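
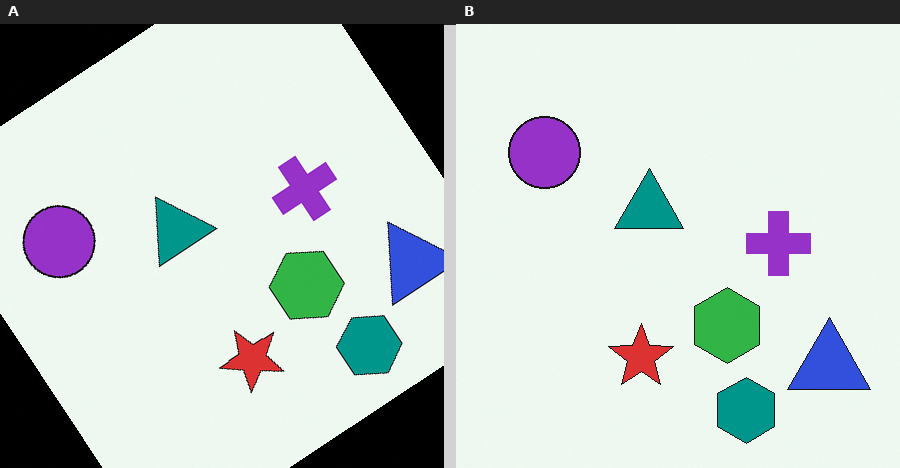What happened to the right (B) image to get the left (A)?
It was rotated counter-clockwise by a large amount — several tens of degrees.

Every shape is tilted by the same angle and the image corners show triangular fill wedges — a whole-image rotation by a non-right angle.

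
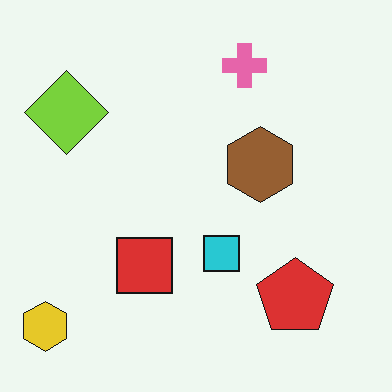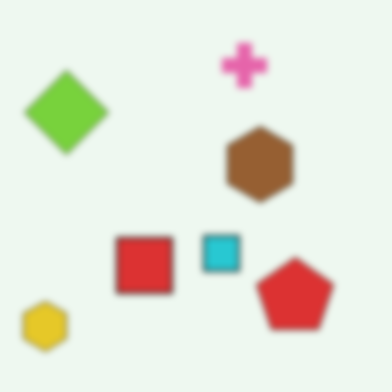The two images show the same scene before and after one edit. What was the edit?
The transformation is: noticeably gaussian-blurred.

Shape edges and outlines are uniformly softened across the whole image.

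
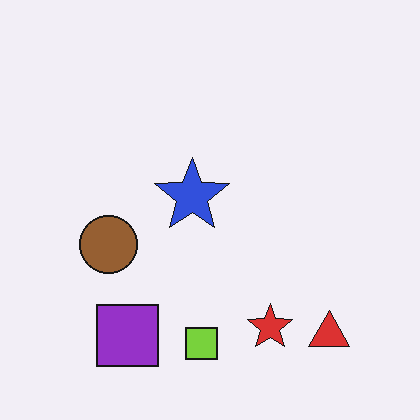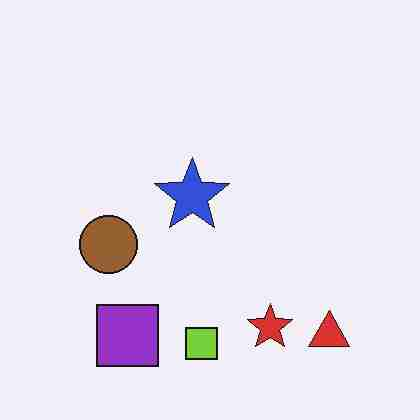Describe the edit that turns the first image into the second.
This is the original image degraded with heavy JPEG compression.

Blocky 8×8 compression artifacts appear around shape edges and the flat background shows ringing — characteristic JPEG degradation.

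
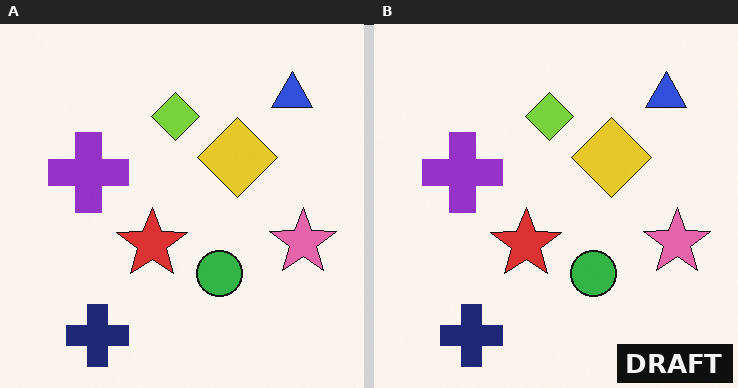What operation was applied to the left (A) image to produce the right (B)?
The image was watermarked with the text "DRAFT" in the lower-right corner.

A dark label reading "DRAFT" appears in the lower-right corner.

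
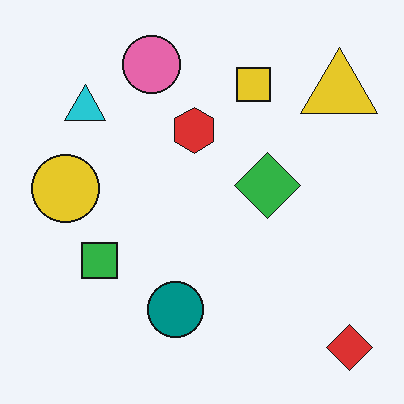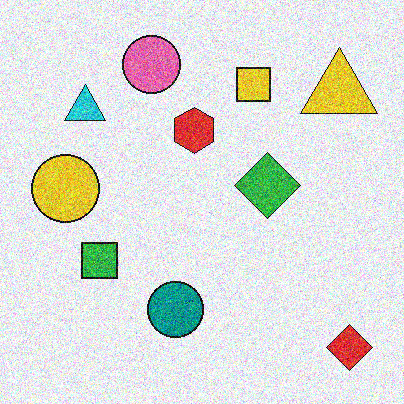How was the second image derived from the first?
This is the original image degraded with a thick layer of grain.

Random speckle covers the whole image, including the flat background.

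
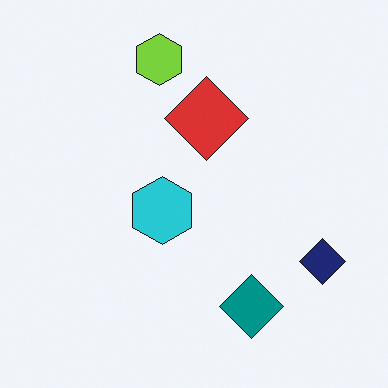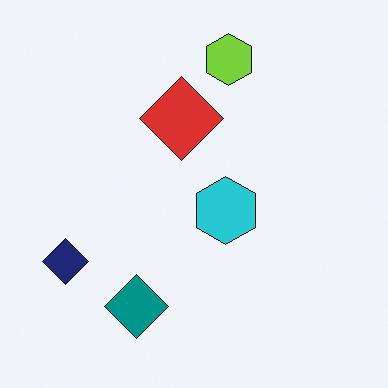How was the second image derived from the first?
The image was flipped horizontally (left ↔ right).

The navy diamond is in the bottom-right of the first image and the bottom-left of the second — shapes on opposite sides of the vertical midline have swapped in a mirror flip.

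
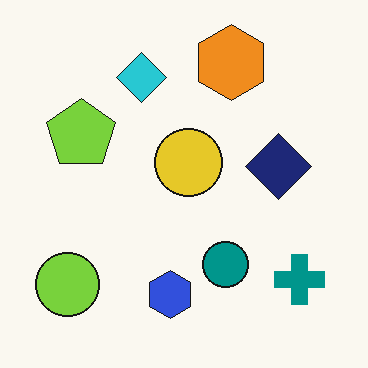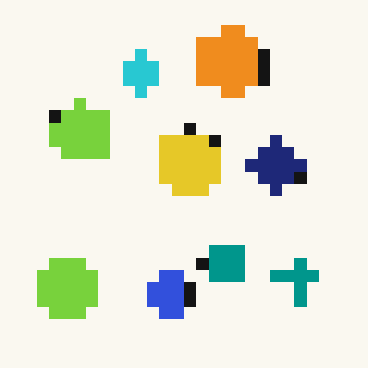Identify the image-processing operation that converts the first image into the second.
Heavily pixelated into large blocks.

Shapes are reduced to large square blocks; fine edges and outlines are lost — a downscale-then-upscale (mosaic) effect.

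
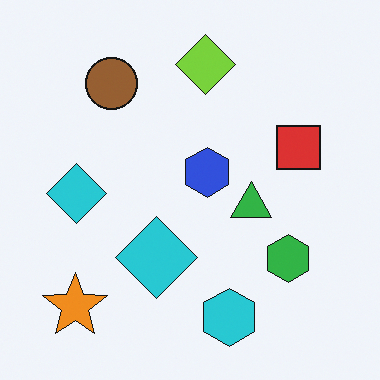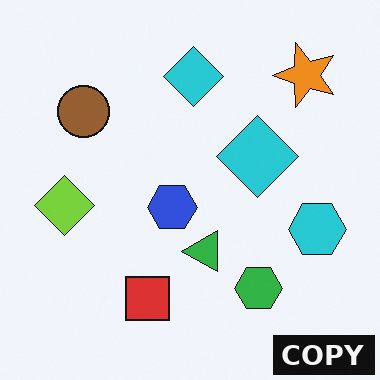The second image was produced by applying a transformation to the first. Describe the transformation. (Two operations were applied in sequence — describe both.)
It was transposed (reflected across the top-left ↔ bottom-right diagonal), then watermarked with the text "COPY" in the lower-right corner.

Shapes have swapped their row and column positions — what was in the top-right is now in the bottom-left — a diagonal reflection. A dark label reading "COPY" appears in the lower-right corner.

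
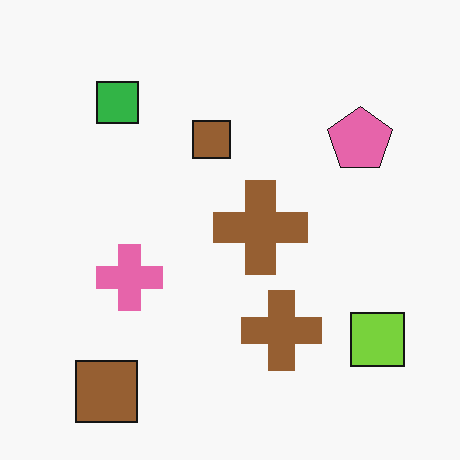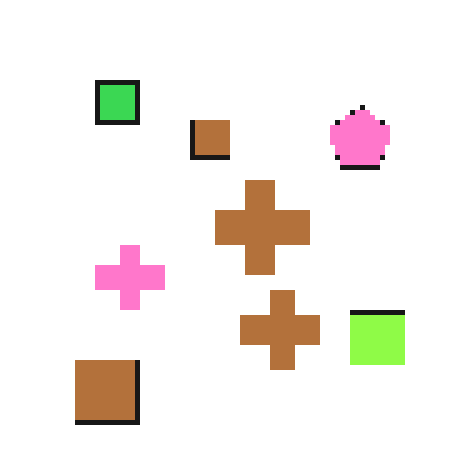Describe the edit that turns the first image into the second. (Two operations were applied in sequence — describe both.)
This is the original image slightly brightened, then lightly pixelated (a mild mosaic effect).

Every pixel — background and shapes alike — is uniformly brightened. Shapes are reduced to large square blocks; fine edges and outlines are lost — a downscale-then-upscale (mosaic) effect.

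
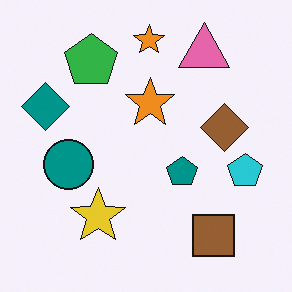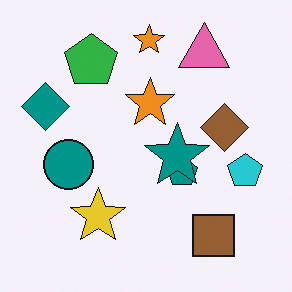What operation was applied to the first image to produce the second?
It was overlaid with an additional teal star.

A teal star appears in the second image that is absent from the first.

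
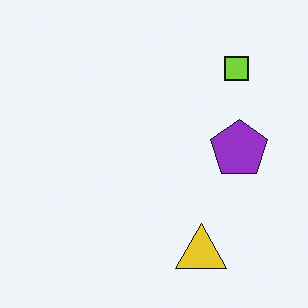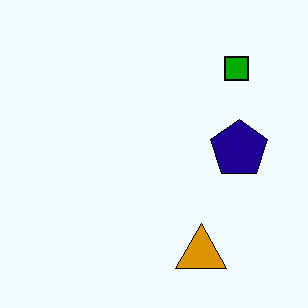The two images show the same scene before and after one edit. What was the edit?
The second image is the first boosted in contrast.

Tones are pushed away from mid-grey across the whole image — a global contrast change.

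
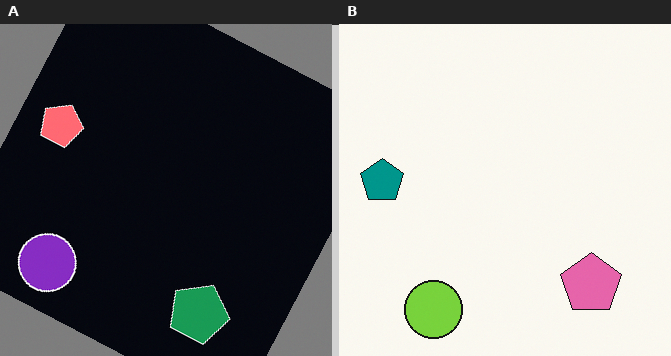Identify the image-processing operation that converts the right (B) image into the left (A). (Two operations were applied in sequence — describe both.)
It was rotated clockwise by a clearly visible amount, then color-inverted (negative).

Every shape is tilted by the same angle and the image corners show triangular fill wedges — a whole-image rotation by a non-right angle. The light background has become dark and every shape's color is its complement — a photographic negative.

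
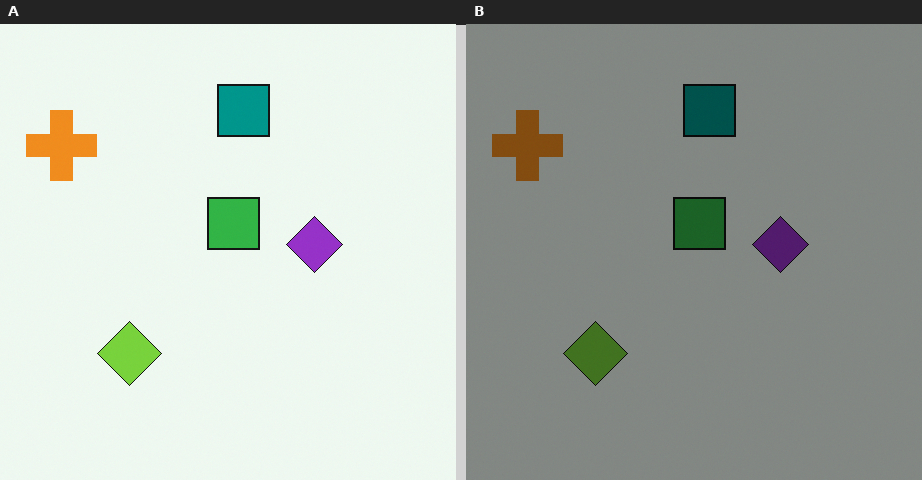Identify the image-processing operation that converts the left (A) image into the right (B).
It was noticeably darkened.

Every pixel — background and shapes alike — is uniformly darkened.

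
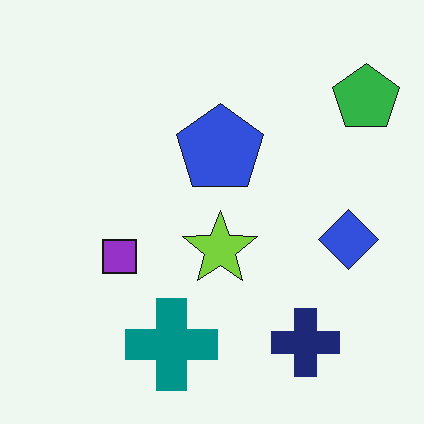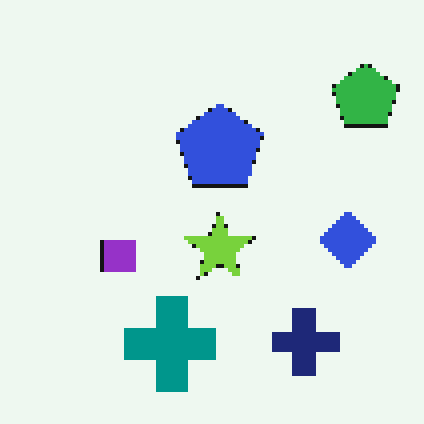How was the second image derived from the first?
The image was lightly pixelated (a mild mosaic effect).

Shapes are reduced to large square blocks; fine edges and outlines are lost — a downscale-then-upscale (mosaic) effect.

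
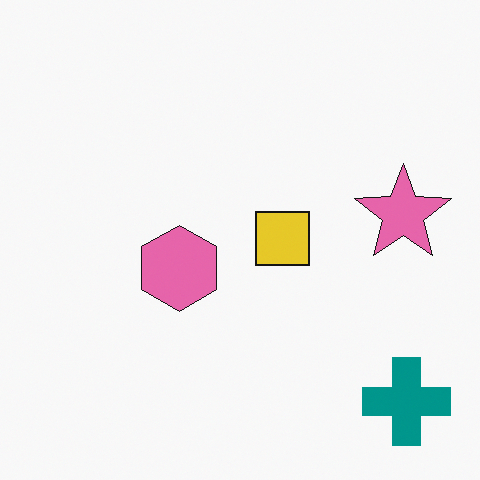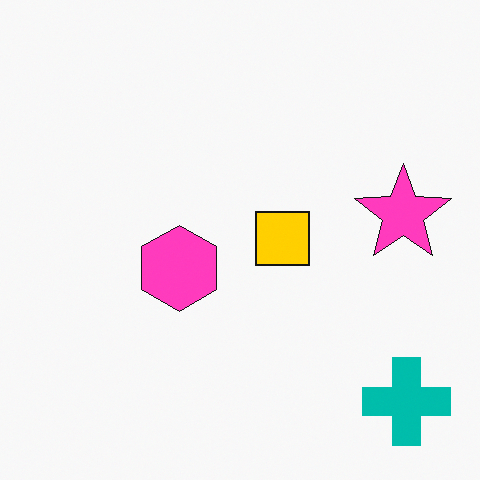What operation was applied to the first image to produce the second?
Made much more vivid (saturation change).

All colors are more vivid — a global saturation change.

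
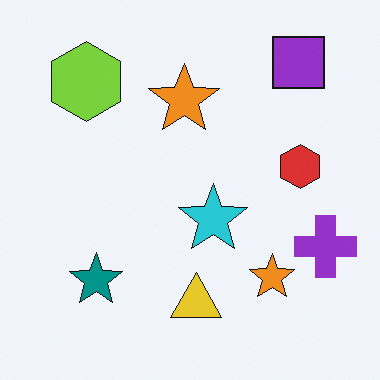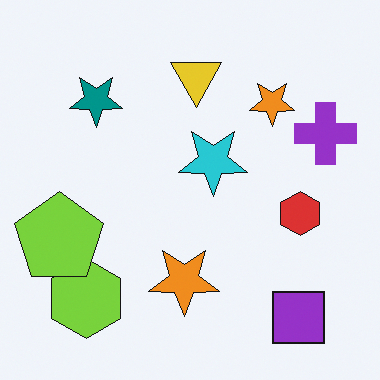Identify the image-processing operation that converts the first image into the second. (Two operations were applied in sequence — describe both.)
The second image is the first flipped vertically (top ↔ bottom), then overlaid with an additional lime pentagon.

The purple square is in the top-right of the first image and the bottom-right of the second — shapes on opposite sides of the horizontal midline have swapped in a mirror flip. A lime pentagon appears in the second image that is absent from the first.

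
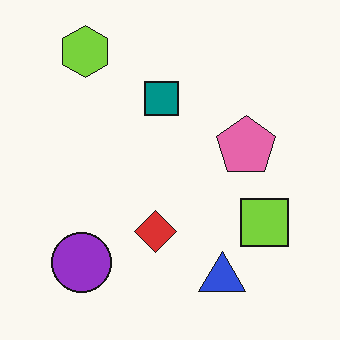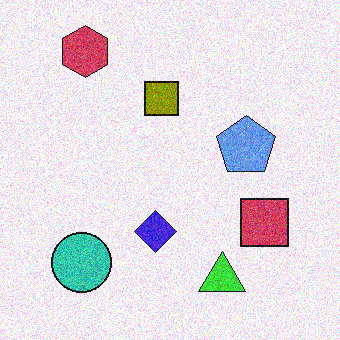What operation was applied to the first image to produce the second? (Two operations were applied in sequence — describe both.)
The second image is the first degraded with moderate additive noise, then hue-shifted by a large amount.

Random speckle covers the whole image, including the flat background. Every shape's color has rotated by the same amount around the hue wheel — a uniform hue shift.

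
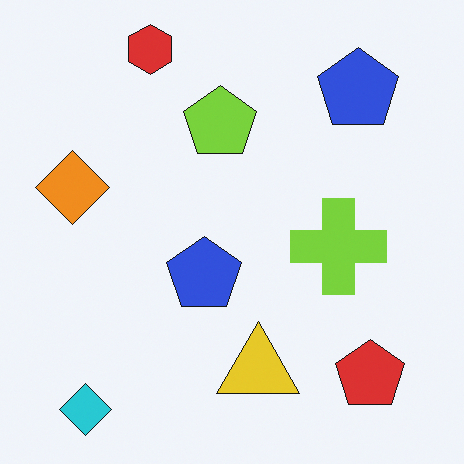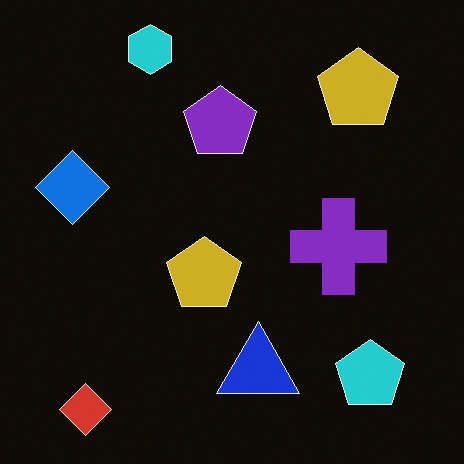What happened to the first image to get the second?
Color-inverted (negative).

The light background has become dark and every shape's color is its complement — a photographic negative.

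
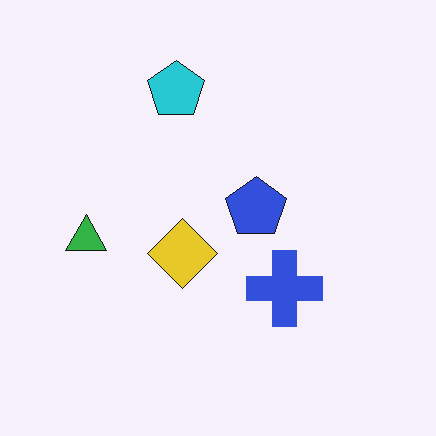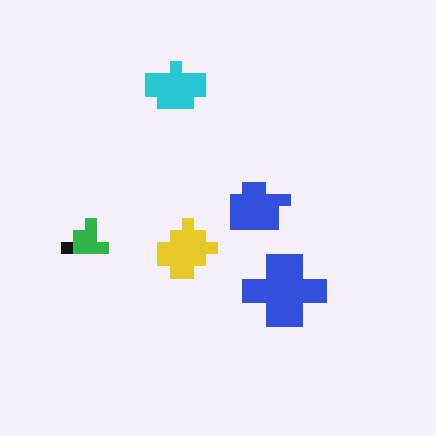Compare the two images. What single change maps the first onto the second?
Coarsely pixelated.

Shapes are reduced to large square blocks; fine edges and outlines are lost — a downscale-then-upscale (mosaic) effect.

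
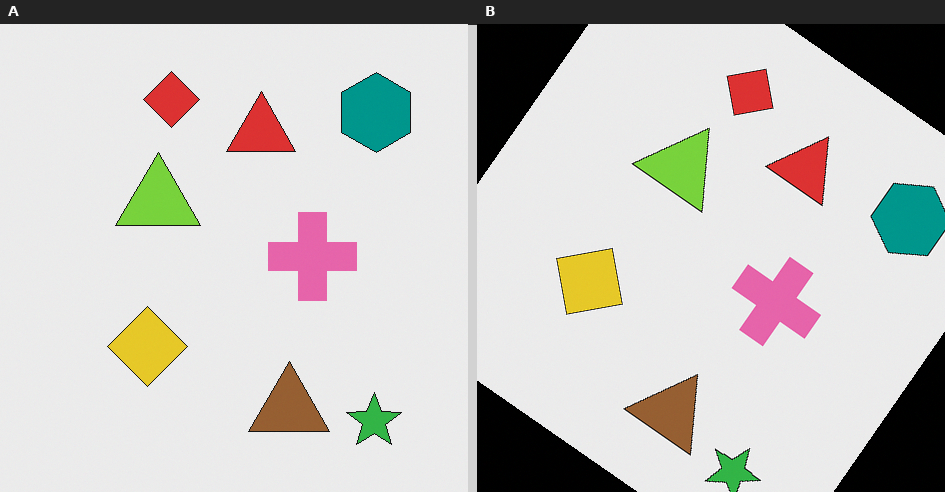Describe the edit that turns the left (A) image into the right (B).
The transformation is: rotated clockwise by a large amount — several tens of degrees.

Every shape is tilted by the same angle and the image corners show triangular fill wedges — a whole-image rotation by a non-right angle.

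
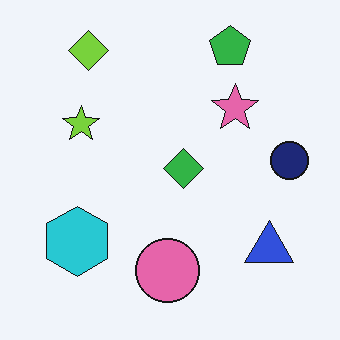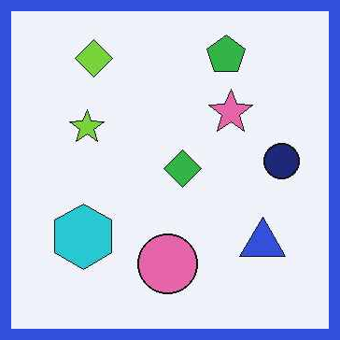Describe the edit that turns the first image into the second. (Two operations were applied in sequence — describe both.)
The second image is the first JPEG-compressed with visible artifacts, then framed with a blue border.

Blocky 8×8 compression artifacts appear around shape edges and the flat background shows ringing — characteristic JPEG degradation. A solid blue frame runs around the edge of the second image, with the content slightly shrunk inside it.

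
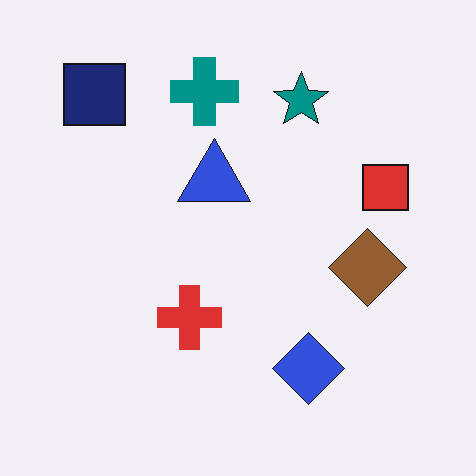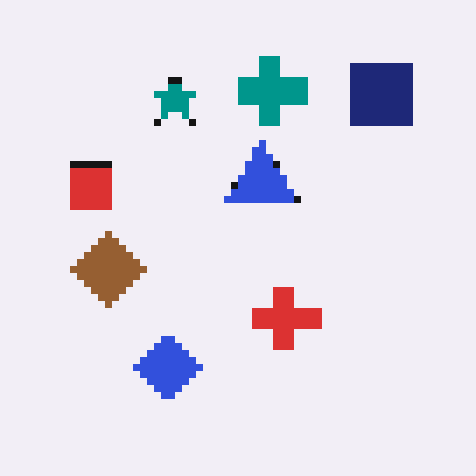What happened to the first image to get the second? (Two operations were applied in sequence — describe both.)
Pixelated into visible square blocks, then flipped horizontally (left ↔ right).

Shapes are reduced to large square blocks; fine edges and outlines are lost — a downscale-then-upscale (mosaic) effect. The red square is in the right of the first image and the left of the second — shapes on opposite sides of the vertical midline have swapped in a mirror flip.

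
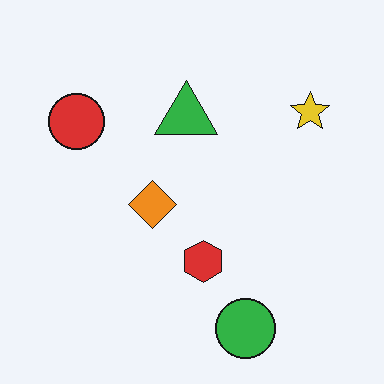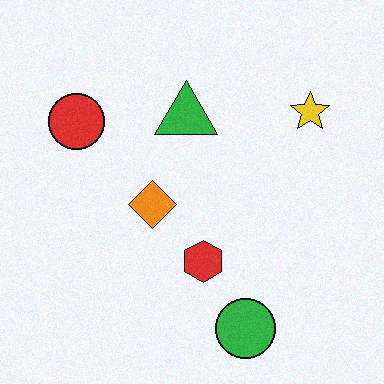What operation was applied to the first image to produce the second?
The second image is the first degraded with a light layer of grain.

Random speckle covers the whole image, including the flat background.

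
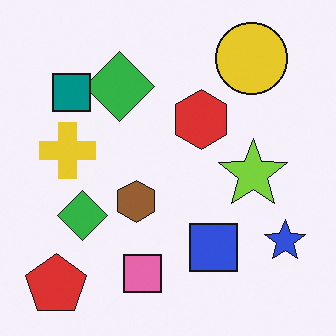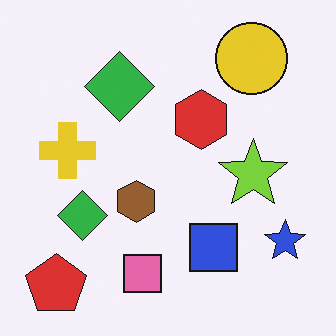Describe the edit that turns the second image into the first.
The transformation is: overlaid with an additional teal square.

A teal square appears in the first image that is absent from the second.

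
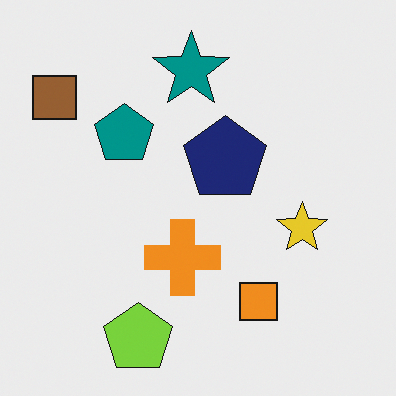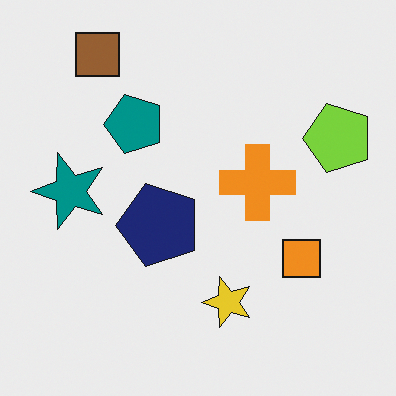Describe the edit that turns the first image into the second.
The second image is the first transposed (reflected across the top-left ↔ bottom-right diagonal).

Shapes have swapped their row and column positions — what was in the top-right is now in the bottom-left — a diagonal reflection.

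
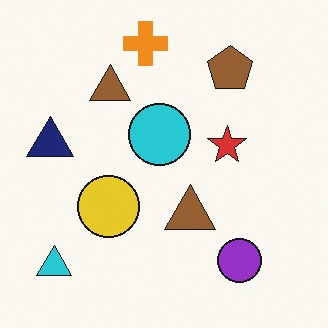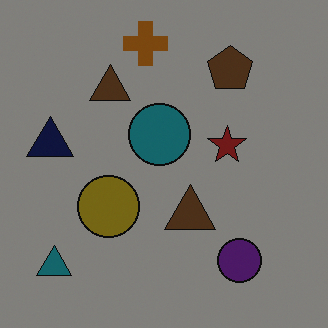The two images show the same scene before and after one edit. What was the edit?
The second image is the first noticeably darkened.

Every pixel — background and shapes alike — is uniformly darkened.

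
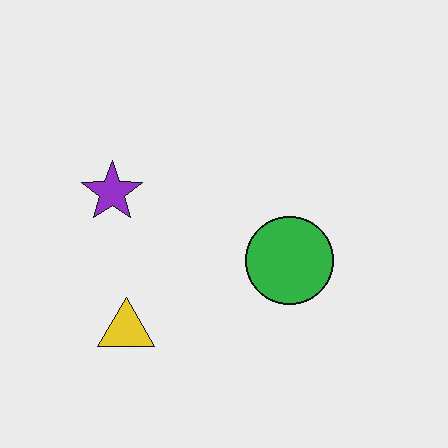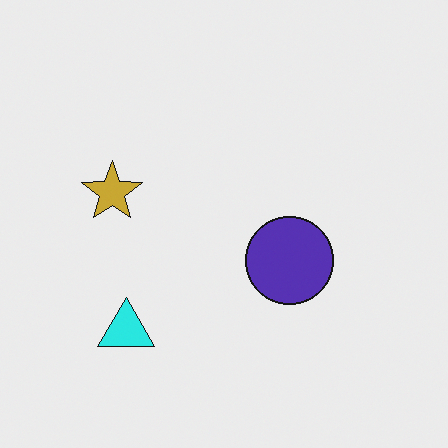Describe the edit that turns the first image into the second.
The second image is the first hue-shifted by a moderate amount.

Every shape's color has rotated by the same amount around the hue wheel — a uniform hue shift.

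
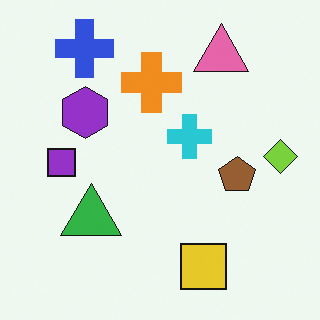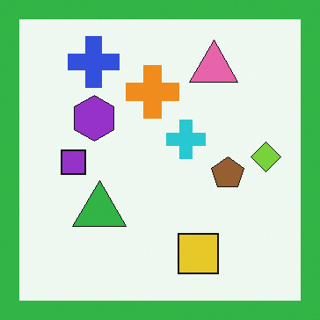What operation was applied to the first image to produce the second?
The image was framed with a green border.

A solid green frame runs around the edge of the second image, with the content slightly shrunk inside it.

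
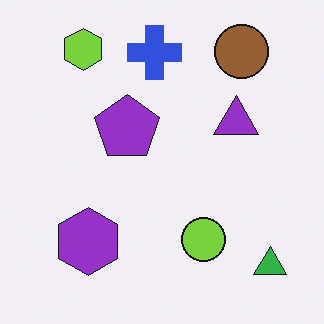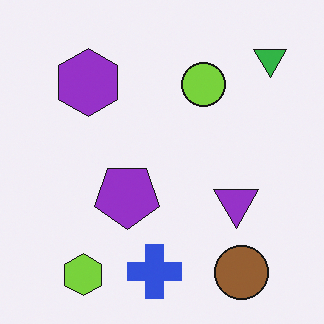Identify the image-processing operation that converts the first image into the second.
The image was flipped vertically (top ↔ bottom).

The lime hexagon is in the top-left of the first image and the bottom-left of the second — shapes on opposite sides of the horizontal midline have swapped in a mirror flip.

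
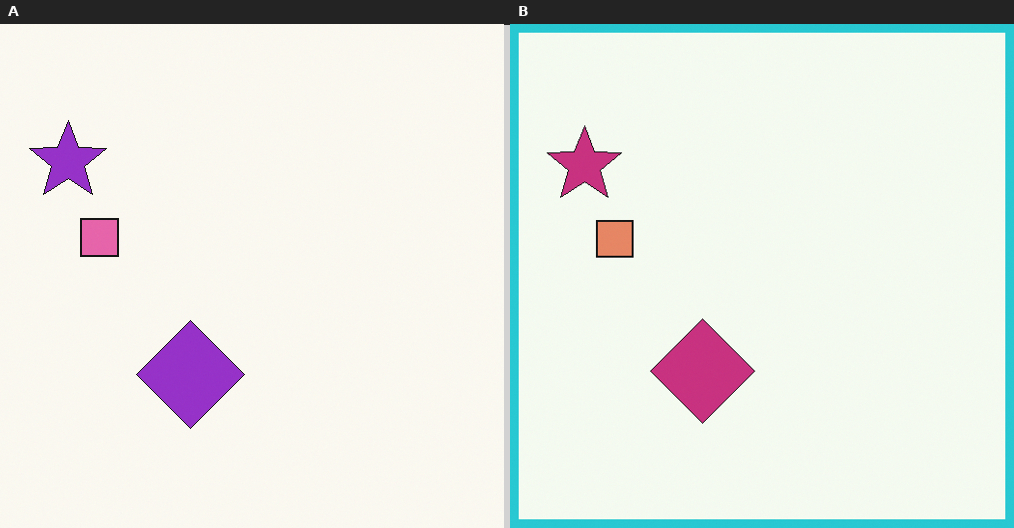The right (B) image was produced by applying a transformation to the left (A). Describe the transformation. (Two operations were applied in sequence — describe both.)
Hue-shifted by a small amount, then framed with a cyan border.

Every shape's color has rotated by the same amount around the hue wheel — a uniform hue shift. A solid cyan frame runs around the edge of the right (B) image, with the content slightly shrunk inside it.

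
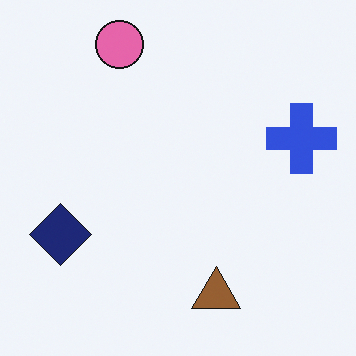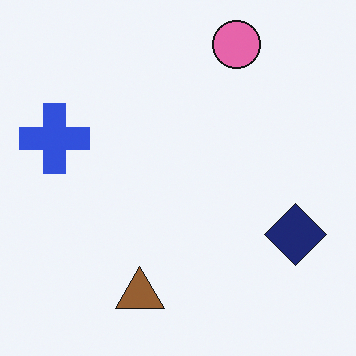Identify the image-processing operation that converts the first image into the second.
The transformation is: flipped horizontally (left ↔ right).

The blue cross is in the right of the first image and the left of the second — shapes on opposite sides of the vertical midline have swapped in a mirror flip.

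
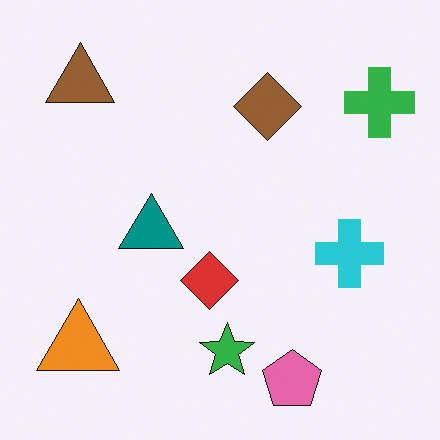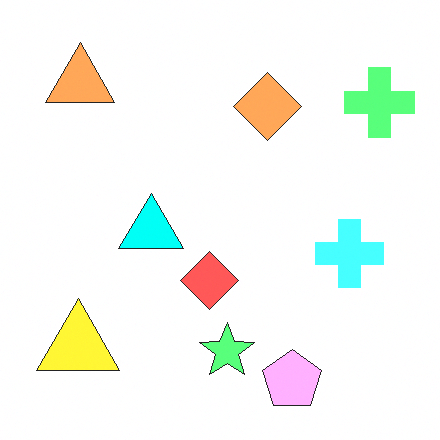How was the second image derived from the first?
The image was noticeably brightened.

Every pixel — background and shapes alike — is uniformly brightened.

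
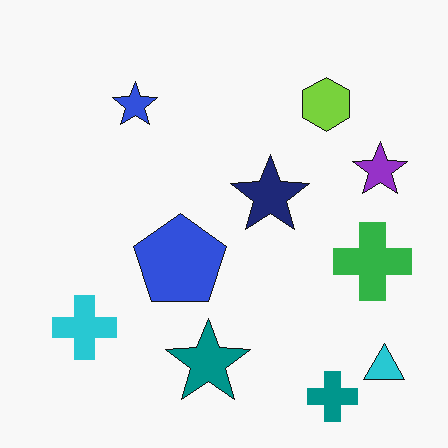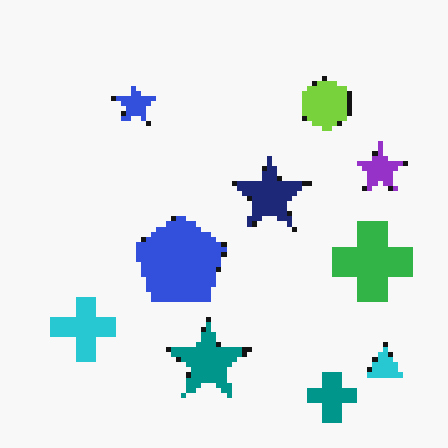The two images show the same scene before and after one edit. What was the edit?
The image was lightly pixelated (a mild mosaic effect).

Shapes are reduced to large square blocks; fine edges and outlines are lost — a downscale-then-upscale (mosaic) effect.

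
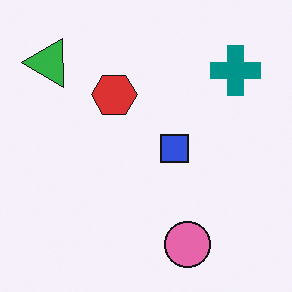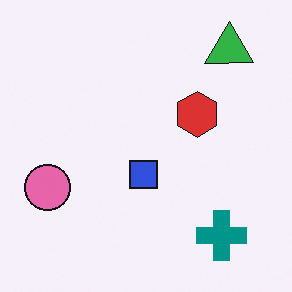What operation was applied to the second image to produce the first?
This is the original image rotated 90° counter-clockwise.

The green triangle sits in the top-right of the second image and the top-left of the first — consistent with a whole-image 90° counter-clockwise rotation.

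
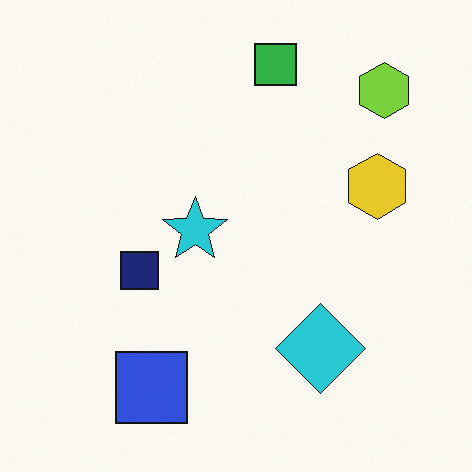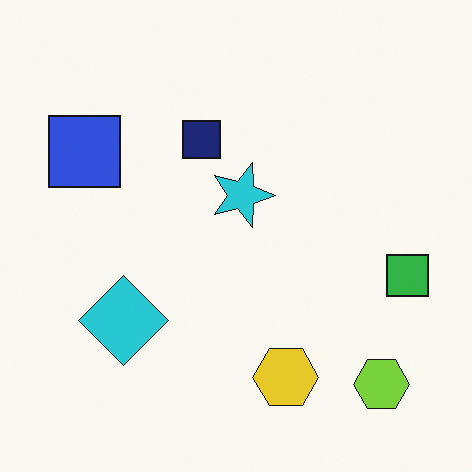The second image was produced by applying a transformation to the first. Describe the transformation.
The transformation is: rotated 90° clockwise.

The lime hexagon sits in the top-right of the first image and the bottom-right of the second — consistent with a whole-image 90° clockwise rotation.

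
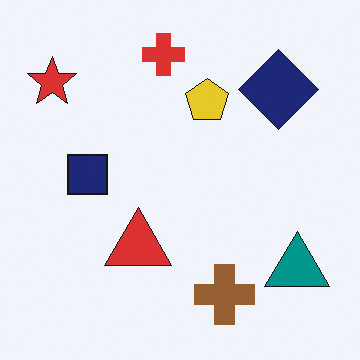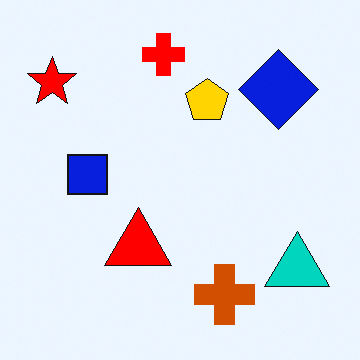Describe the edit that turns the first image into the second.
The transformation is: made much more vivid (saturation change).

All colors are more vivid — a global saturation change.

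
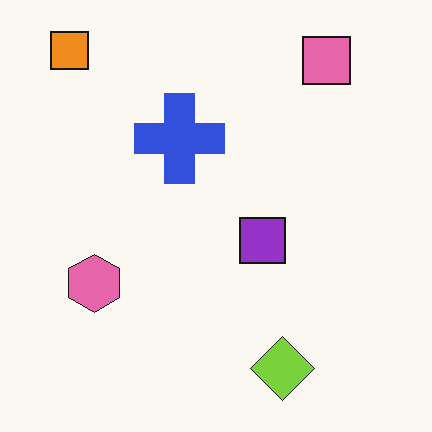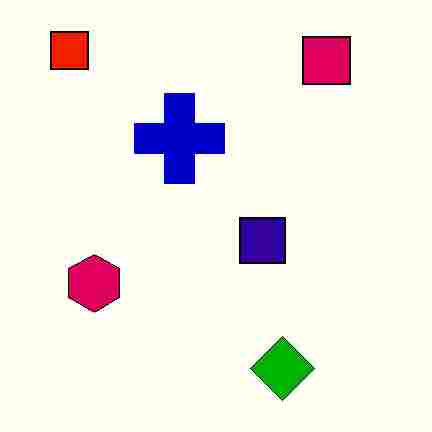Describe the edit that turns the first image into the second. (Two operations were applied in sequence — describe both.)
It was given much higher contrast, then heavily JPEG-compressed with obvious blocking artifacts.

Tones are pushed away from mid-grey across the whole image — a global contrast change. Blocky 8×8 compression artifacts appear around shape edges and the flat background shows ringing — characteristic JPEG degradation.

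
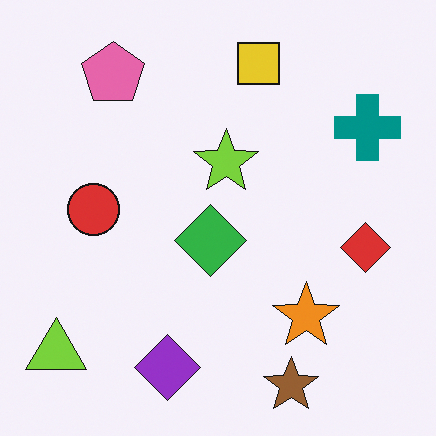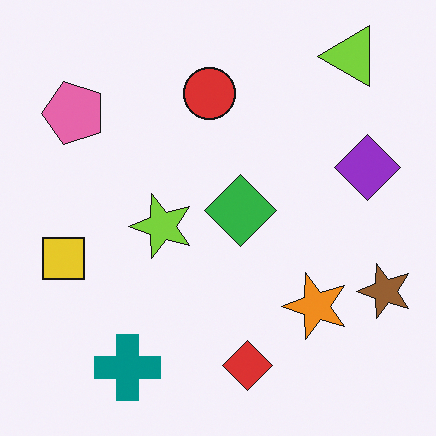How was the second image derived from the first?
Transposed (reflected across the top-left ↔ bottom-right diagonal).

Shapes have swapped their row and column positions — what was in the top-right is now in the bottom-left — a diagonal reflection.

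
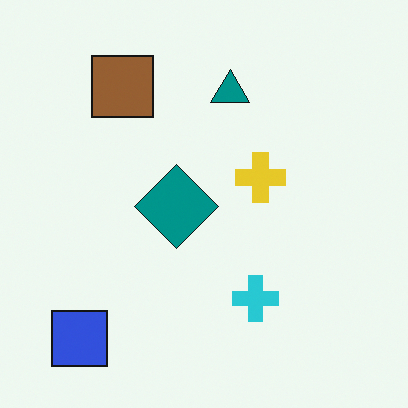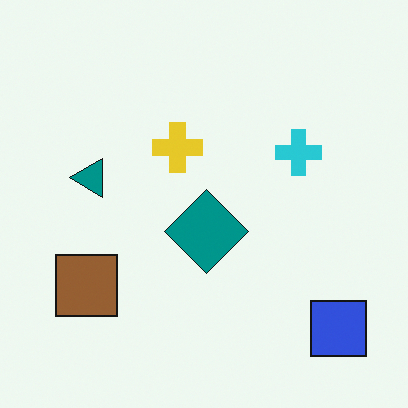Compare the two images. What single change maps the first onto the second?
The image was rotated 90° counter-clockwise.

The blue square sits in the bottom-left of the first image and the bottom-right of the second — consistent with a whole-image 90° counter-clockwise rotation.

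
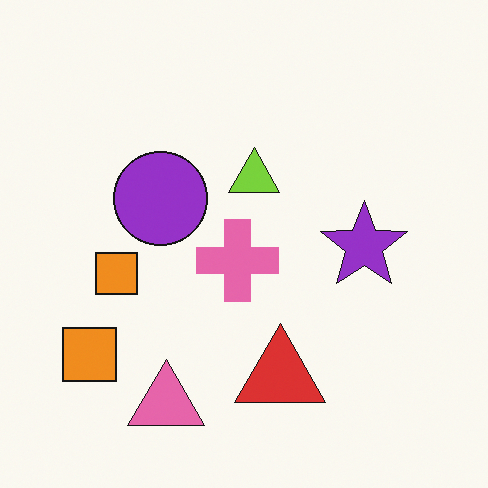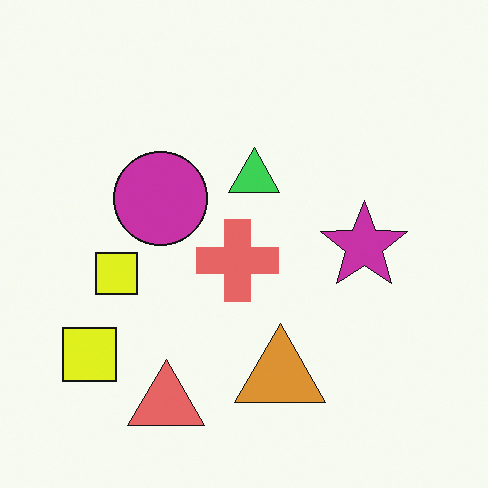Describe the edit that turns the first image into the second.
The image was hue-shifted slightly.

Every shape's color has rotated by the same amount around the hue wheel — a uniform hue shift.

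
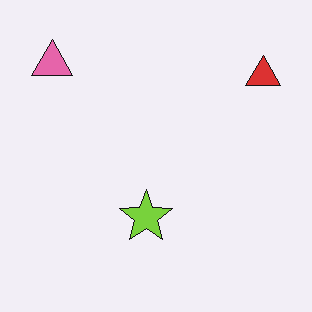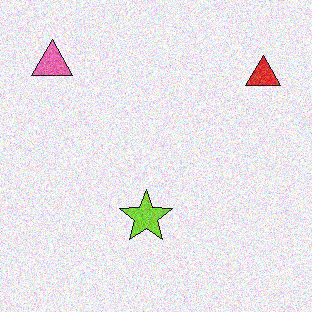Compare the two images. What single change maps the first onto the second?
Degraded with visible gaussian noise.

Random speckle covers the whole image, including the flat background.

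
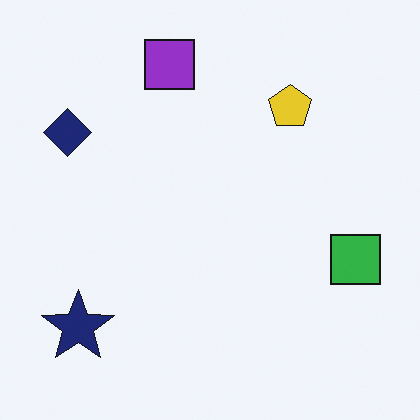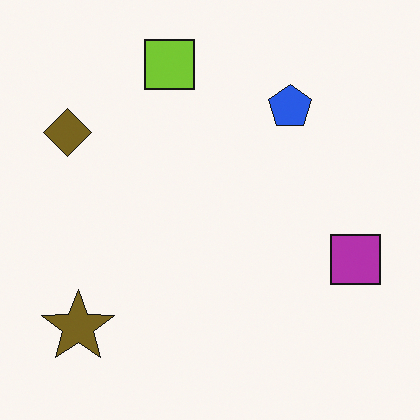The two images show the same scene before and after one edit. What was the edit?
The image was hue-shifted by a large amount.

Every shape's color has rotated by the same amount around the hue wheel — a uniform hue shift.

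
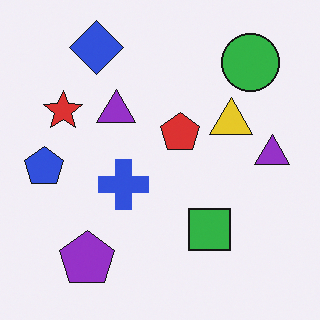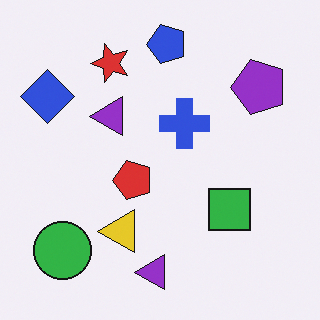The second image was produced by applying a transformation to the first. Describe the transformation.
Transposed (reflected across the top-left ↔ bottom-right diagonal).

Shapes have swapped their row and column positions — what was in the top-right is now in the bottom-left — a diagonal reflection.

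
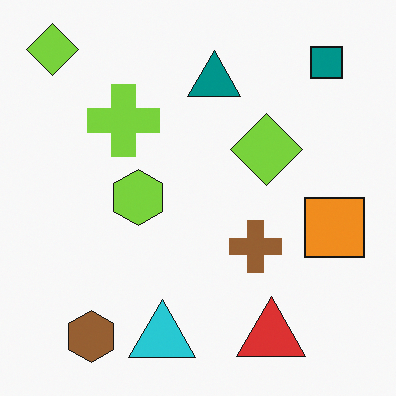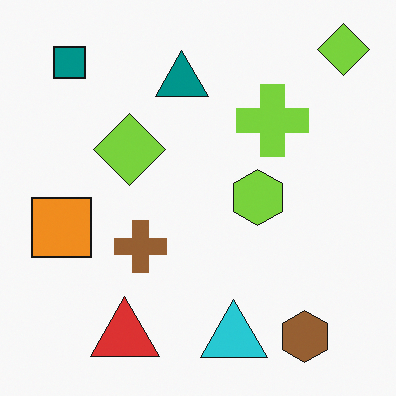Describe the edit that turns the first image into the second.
This is the original image flipped horizontally (left ↔ right).

The orange square is in the right of the first image and the left of the second — shapes on opposite sides of the vertical midline have swapped in a mirror flip.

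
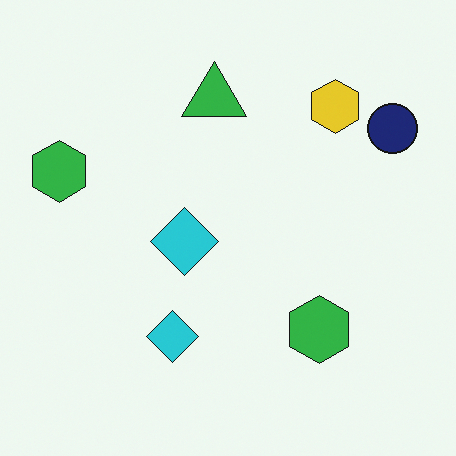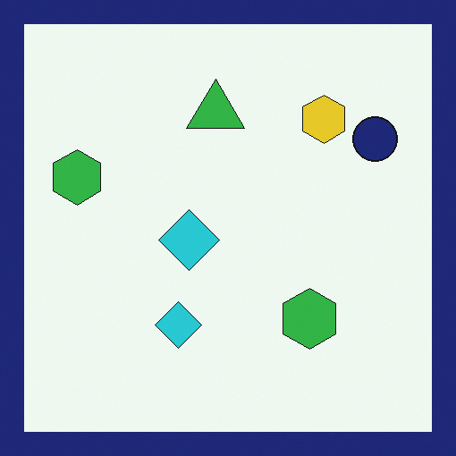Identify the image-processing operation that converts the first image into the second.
It was framed with a navy border.

A solid navy frame runs around the edge of the second image, with the content slightly shrunk inside it.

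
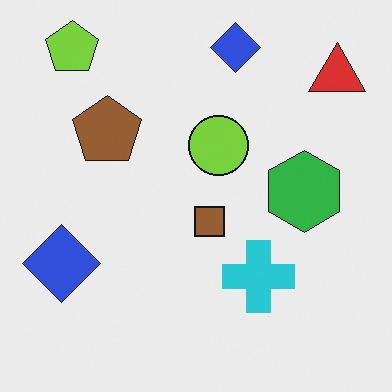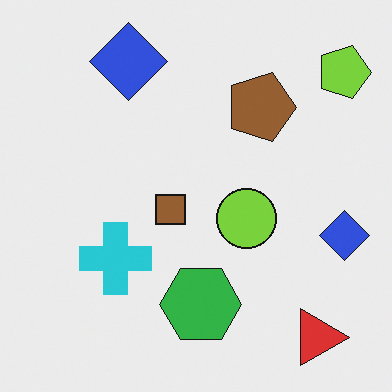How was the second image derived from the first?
Rotated 90° clockwise.

The lime pentagon sits in the top-left of the first image and the top-right of the second — consistent with a whole-image 90° clockwise rotation.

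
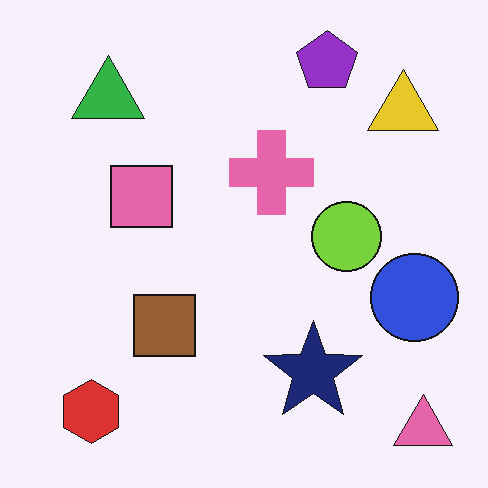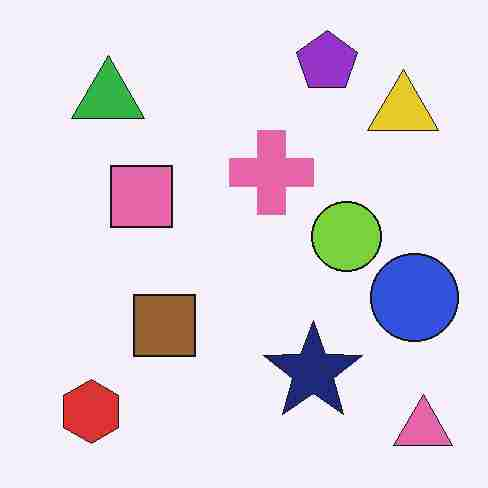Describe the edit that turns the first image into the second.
It was degraded with heavy JPEG compression.

Blocky 8×8 compression artifacts appear around shape edges and the flat background shows ringing — characteristic JPEG degradation.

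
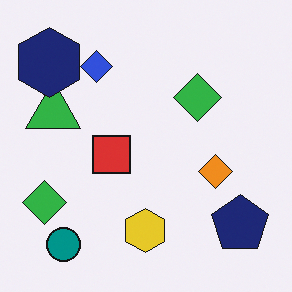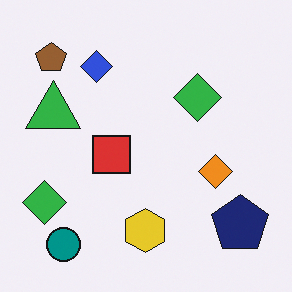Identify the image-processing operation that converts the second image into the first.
Overlaid with an additional navy hexagon.

A navy hexagon appears in the first image that is absent from the second.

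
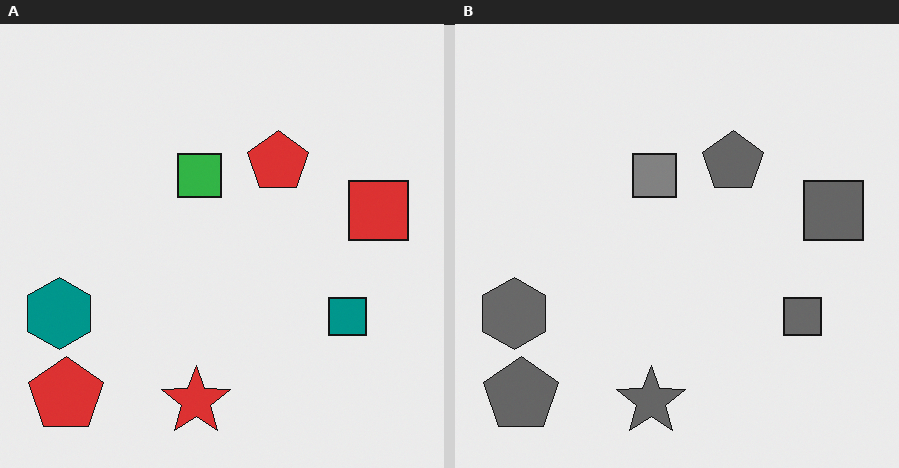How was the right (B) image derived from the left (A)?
The right (B) image is the left (A) converted to grayscale.

All color is removed — every shape is now a shade of grey.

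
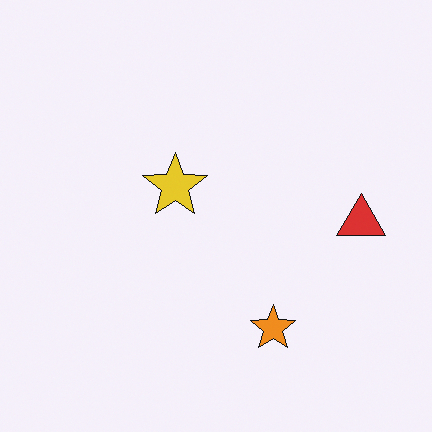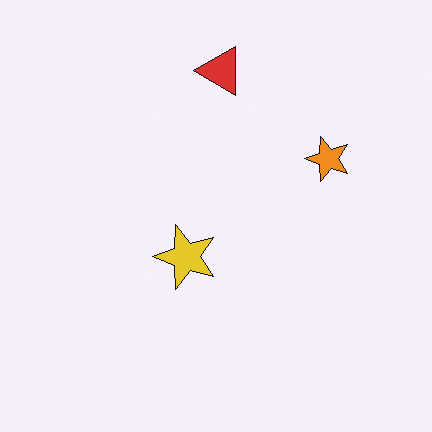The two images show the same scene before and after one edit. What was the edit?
The transformation is: rotated 90° counter-clockwise.

The red triangle sits in the right of the first image and the top of the second — consistent with a whole-image 90° counter-clockwise rotation.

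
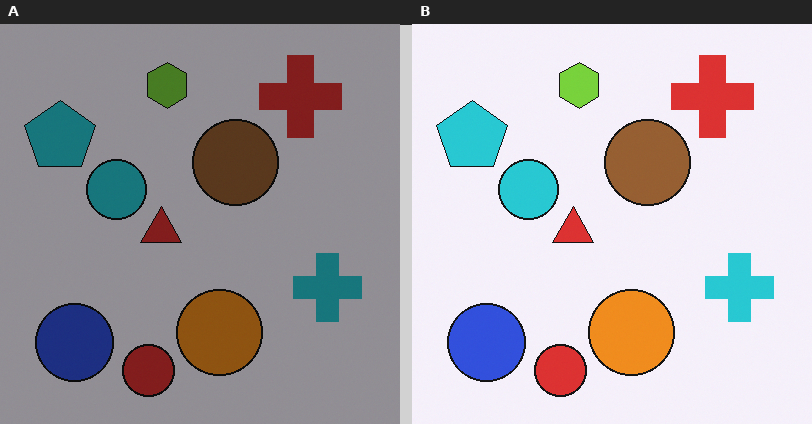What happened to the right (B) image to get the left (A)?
The left (A) image is the right (B) darkened a lot.

Every pixel — background and shapes alike — is uniformly darkened.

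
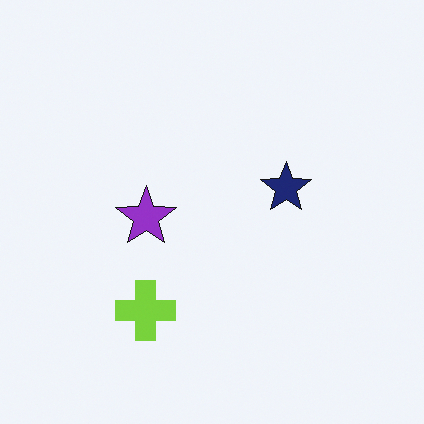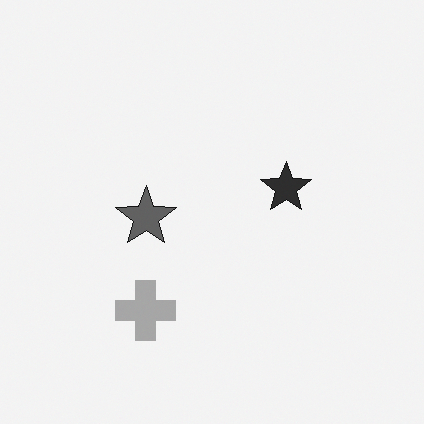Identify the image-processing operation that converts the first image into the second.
It was converted to grayscale.

All color is removed — every shape is now a shade of grey.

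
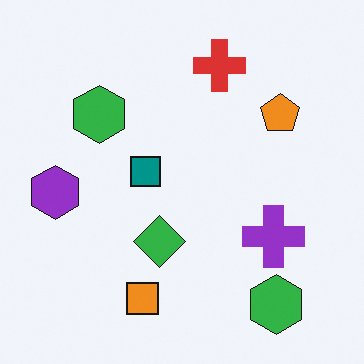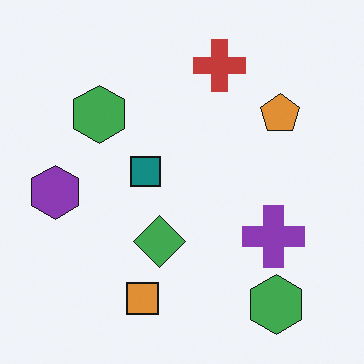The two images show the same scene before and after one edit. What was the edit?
It was slightly desaturated.

All colors are more muted and greyish — a global saturation change.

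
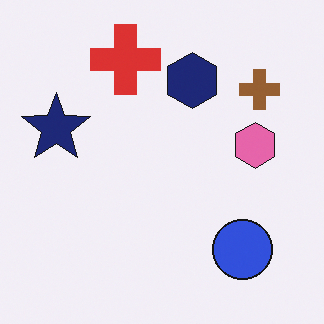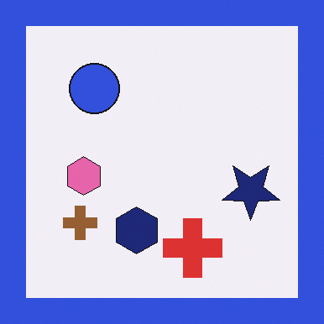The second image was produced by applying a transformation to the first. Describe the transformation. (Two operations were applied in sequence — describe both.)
The transformation is: rotated 180°, then framed with a blue border.

The brown cross sits in the top-right of the first image and the bottom-left of the second — consistent with a whole-image 180° rotation. A solid blue frame runs around the edge of the second image, with the content slightly shrunk inside it.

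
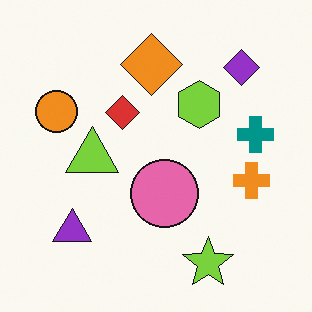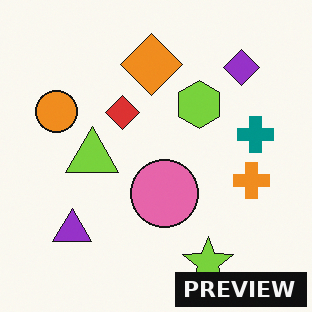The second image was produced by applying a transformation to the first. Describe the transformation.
It was watermarked with the text "PREVIEW" in the lower-right corner.

A dark label reading "PREVIEW" appears in the lower-right corner.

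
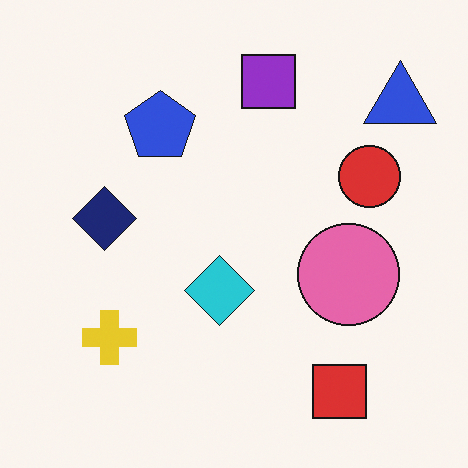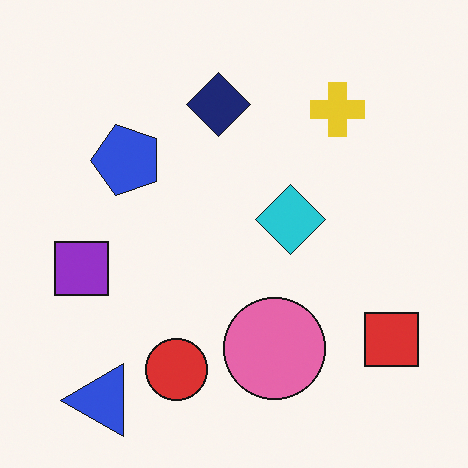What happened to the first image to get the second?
Transposed (reflected across the top-left ↔ bottom-right diagonal).

Shapes have swapped their row and column positions — what was in the top-right is now in the bottom-left — a diagonal reflection.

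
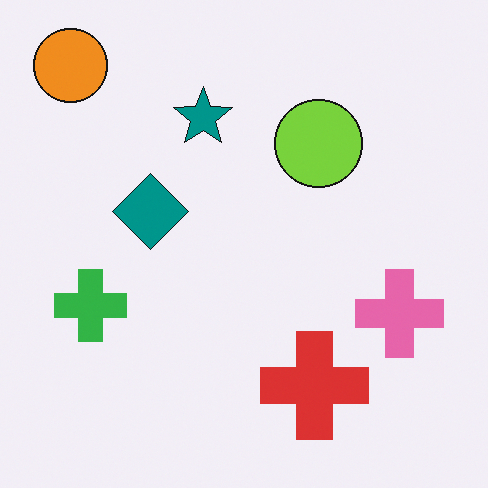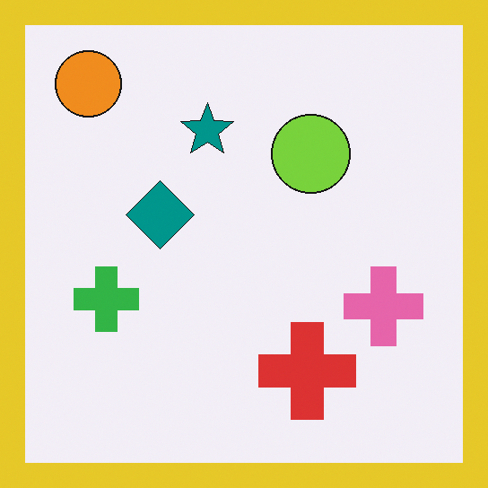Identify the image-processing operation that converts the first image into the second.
The transformation is: framed with a yellow border.

A solid yellow frame runs around the edge of the second image, with the content slightly shrunk inside it.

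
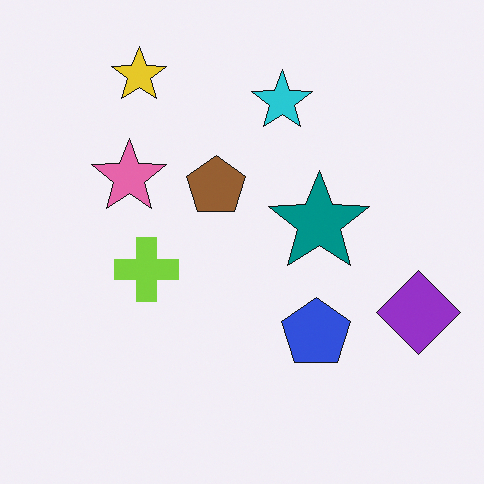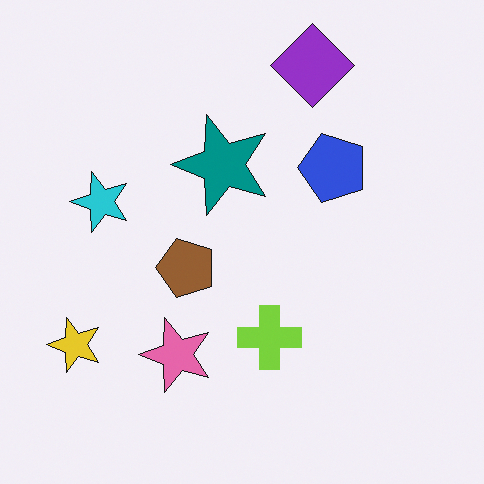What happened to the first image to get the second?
This is the original image rotated 90° counter-clockwise.

The yellow star sits in the top-left of the first image and the bottom-left of the second — consistent with a whole-image 90° counter-clockwise rotation.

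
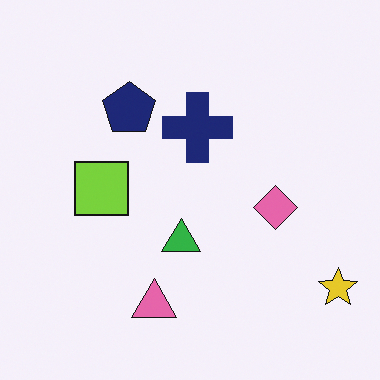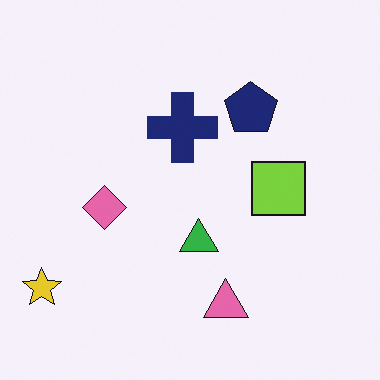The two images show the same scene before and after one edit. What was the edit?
The image was flipped horizontally (left ↔ right).

The yellow star is in the bottom-right of the first image and the bottom-left of the second — shapes on opposite sides of the vertical midline have swapped in a mirror flip.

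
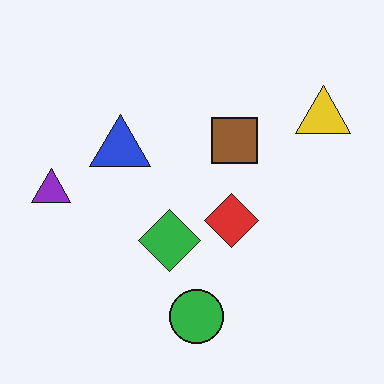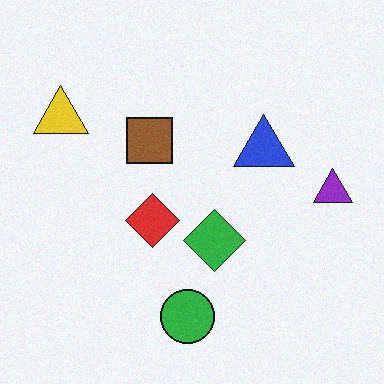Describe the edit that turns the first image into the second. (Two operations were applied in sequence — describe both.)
This is the original image flipped horizontally (left ↔ right), then degraded with subtle gaussian noise.

The purple triangle is in the left of the first image and the right of the second — shapes on opposite sides of the vertical midline have swapped in a mirror flip. Random speckle covers the whole image, including the flat background.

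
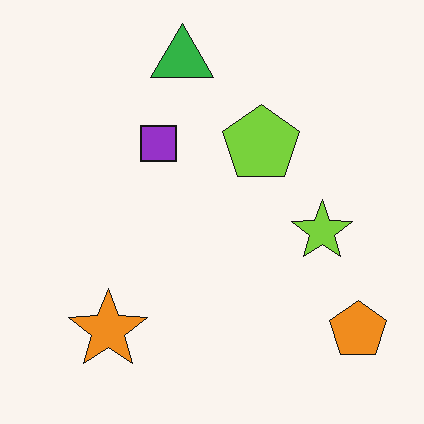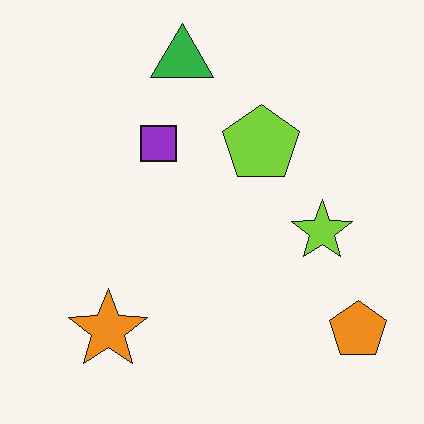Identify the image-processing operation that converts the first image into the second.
This is the original image given moderate JPEG compression.

Blocky 8×8 compression artifacts appear around shape edges and the flat background shows ringing — characteristic JPEG degradation.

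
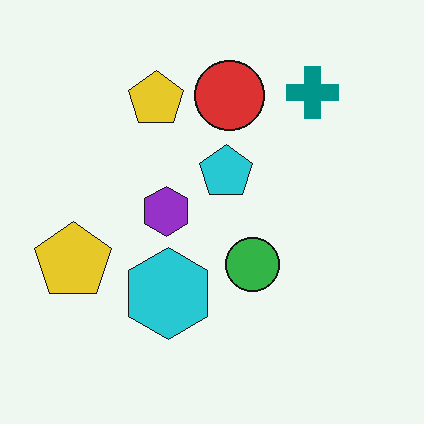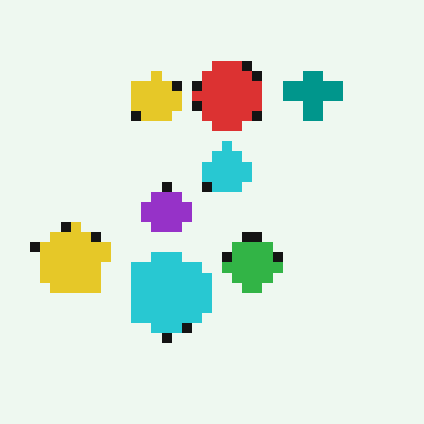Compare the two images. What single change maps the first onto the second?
This is the original image heavily pixelated into large blocks.

Shapes are reduced to large square blocks; fine edges and outlines are lost — a downscale-then-upscale (mosaic) effect.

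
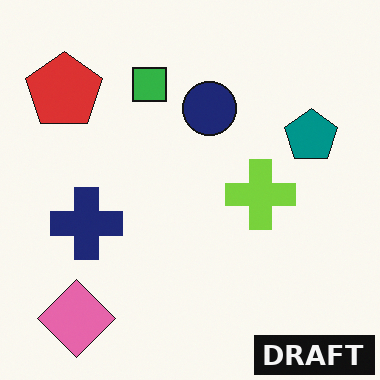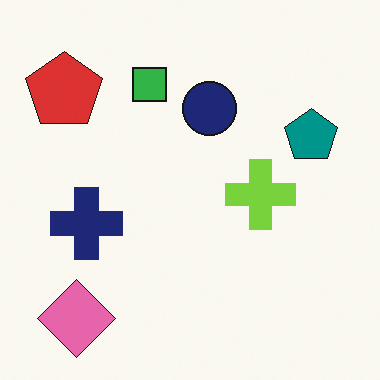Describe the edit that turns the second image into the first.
It was watermarked with the text "DRAFT" in the lower-right corner.

A dark label reading "DRAFT" appears in the lower-right corner.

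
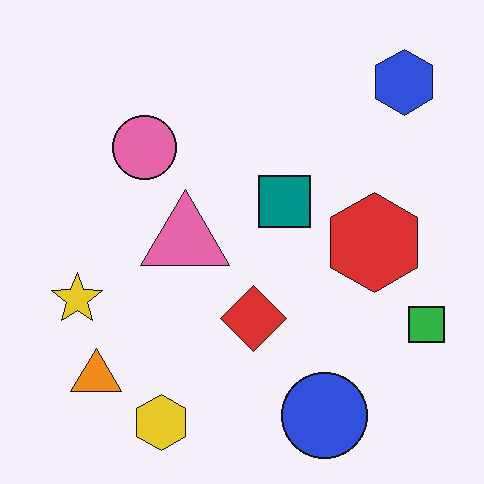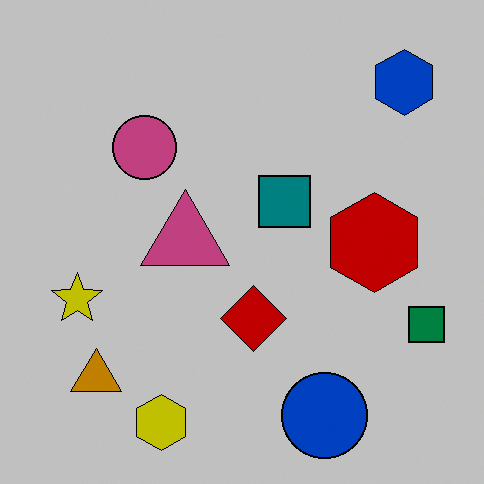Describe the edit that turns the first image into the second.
This is the original image aggressively posterized.

Each flat color has snapped to a coarser quantized level — most visibly, the near-white background has dropped to a flat grey.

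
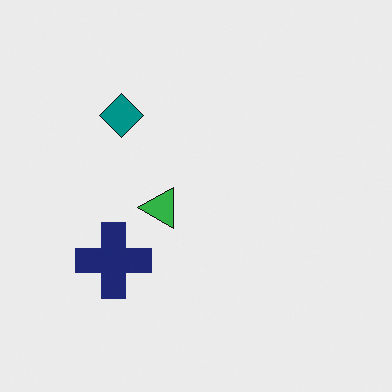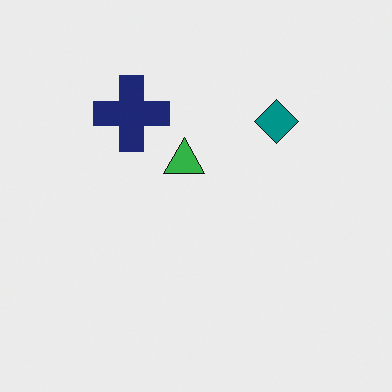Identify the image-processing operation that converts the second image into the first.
Rotated 90° counter-clockwise.

The teal diamond sits in the top-right of the second image and the top-left of the first — consistent with a whole-image 90° counter-clockwise rotation.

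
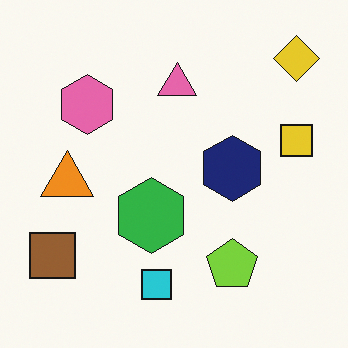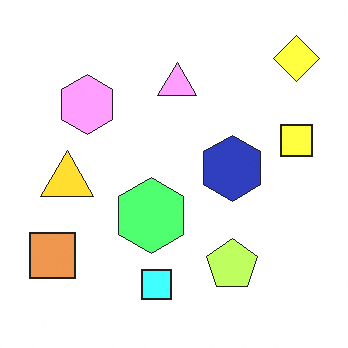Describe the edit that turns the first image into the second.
The transformation is: brightened a lot.

Every pixel — background and shapes alike — is uniformly brightened.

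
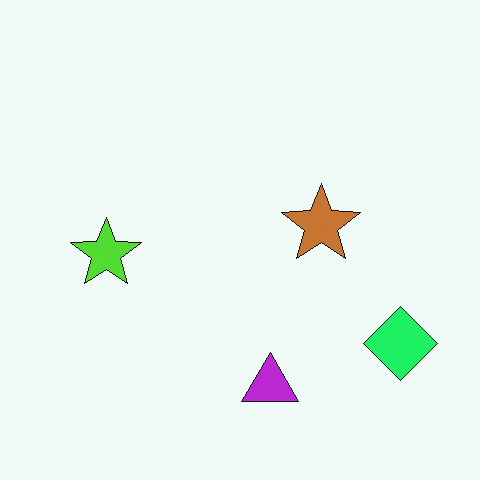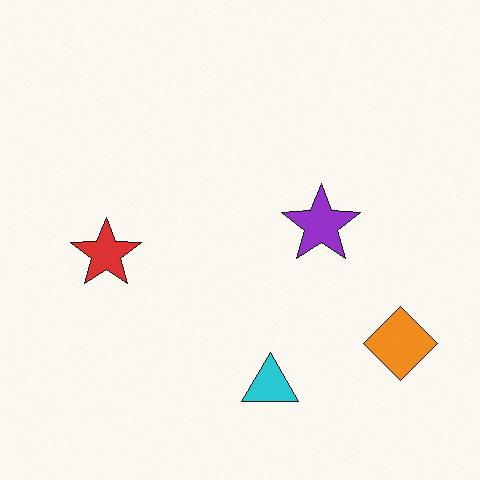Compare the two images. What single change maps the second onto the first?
It was hue-shifted by a moderate amount.

Every shape's color has rotated by the same amount around the hue wheel — a uniform hue shift.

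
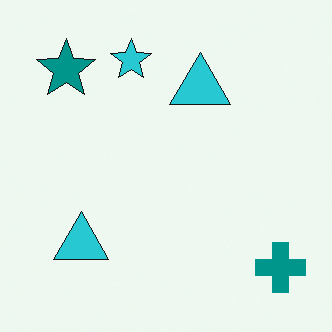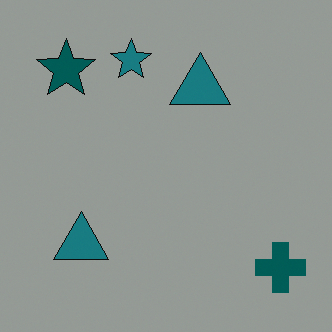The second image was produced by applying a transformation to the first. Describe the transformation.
The transformation is: noticeably darkened.

Every pixel — background and shapes alike — is uniformly darkened.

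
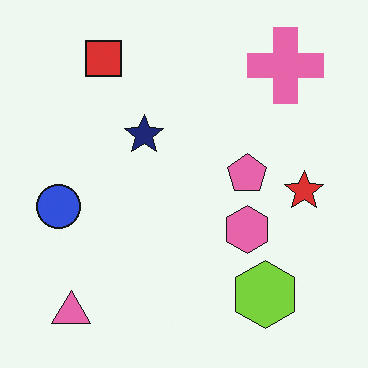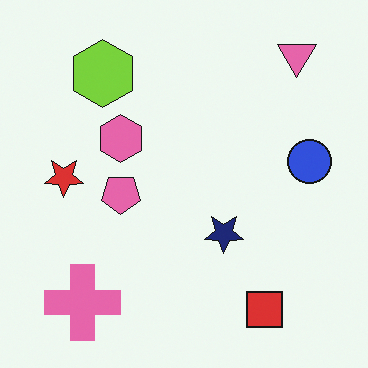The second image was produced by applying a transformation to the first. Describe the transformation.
The second image is the first rotated 180°.

The pink triangle sits in the bottom-left of the first image and the top-right of the second — consistent with a whole-image 180° rotation.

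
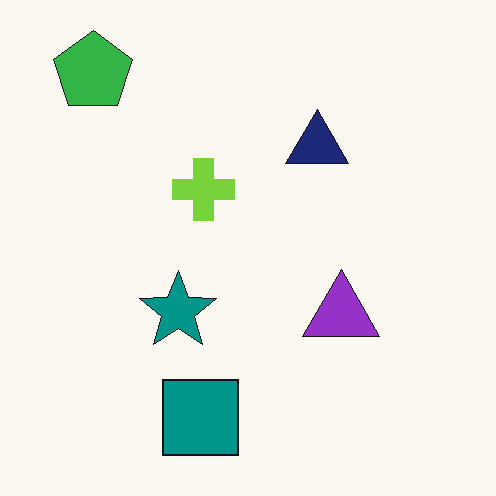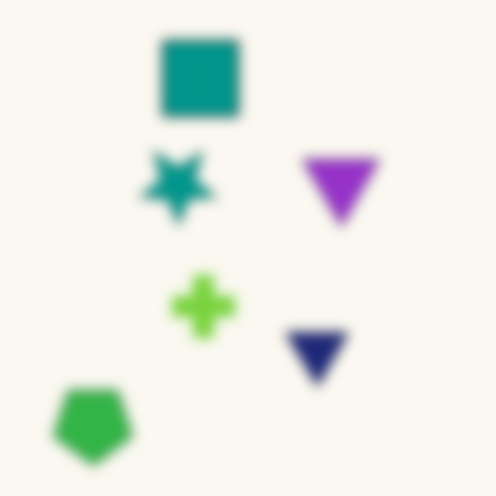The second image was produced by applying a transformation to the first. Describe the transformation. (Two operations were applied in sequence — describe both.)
This is the original image strongly gaussian-blurred, then flipped vertically (top ↔ bottom).

Shape edges and outlines are uniformly softened across the whole image. The green pentagon is in the top-left of the first image and the bottom-left of the second — shapes on opposite sides of the horizontal midline have swapped in a mirror flip.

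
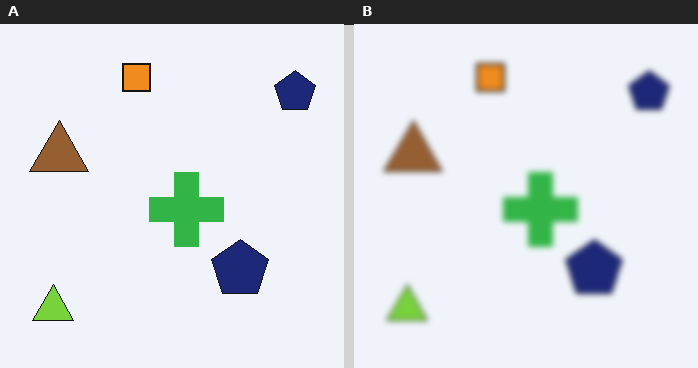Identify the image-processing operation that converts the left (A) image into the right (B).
The transformation is: moderately blurred.

Shape edges and outlines are uniformly softened across the whole image.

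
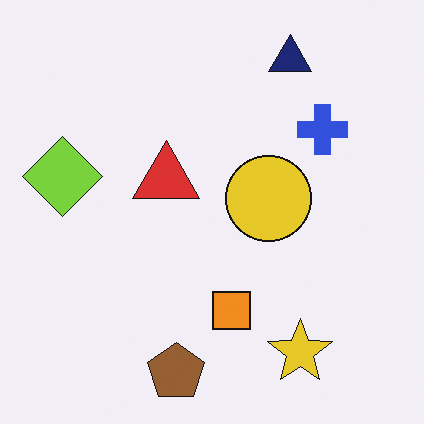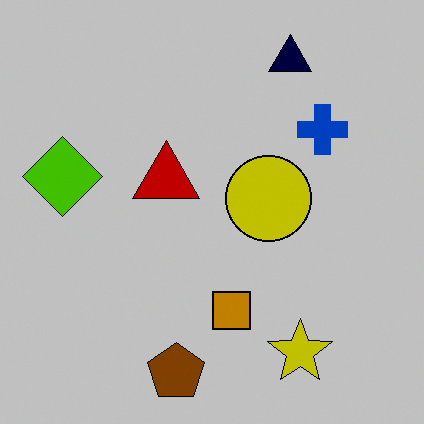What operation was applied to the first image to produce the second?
This is the original image aggressively posterized.

Each flat color has snapped to a coarser quantized level — most visibly, the near-white background has dropped to a flat grey.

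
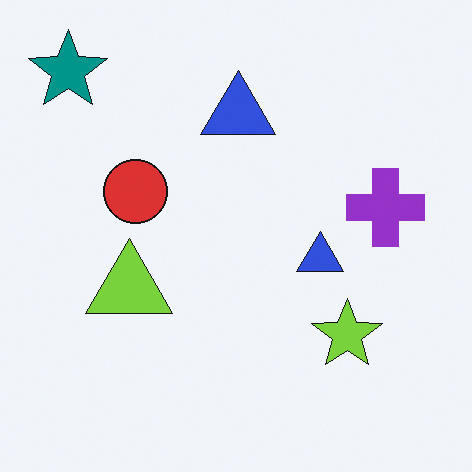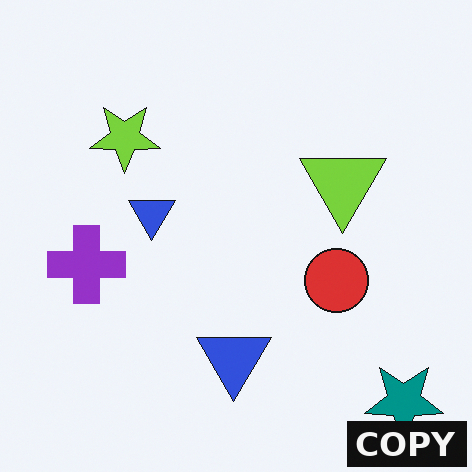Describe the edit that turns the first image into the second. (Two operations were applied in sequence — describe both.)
This is the original image rotated 180°, then watermarked with the text "COPY" in the lower-right corner.

The teal star sits in the top-left of the first image and the bottom-right of the second — consistent with a whole-image 180° rotation. A dark label reading "COPY" appears in the lower-right corner.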